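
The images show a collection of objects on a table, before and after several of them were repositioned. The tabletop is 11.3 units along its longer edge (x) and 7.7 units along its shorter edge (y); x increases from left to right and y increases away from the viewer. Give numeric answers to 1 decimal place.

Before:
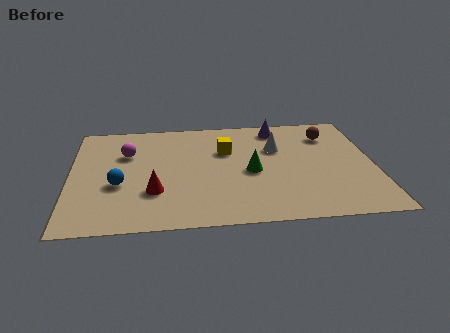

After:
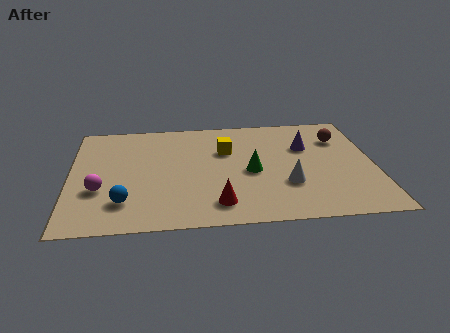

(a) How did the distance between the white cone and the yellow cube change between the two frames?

+1.5

The distance was about 1.9 in the first image and 3.4 in the second, so they moved 1.5 units further apart.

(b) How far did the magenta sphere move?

2.7

The magenta sphere moved from about (2.1, 5.2) to (1.1, 2.7), a distance of √(1.0² + 2.5²) ≈ 2.7.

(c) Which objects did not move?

the yellow cube and the green cone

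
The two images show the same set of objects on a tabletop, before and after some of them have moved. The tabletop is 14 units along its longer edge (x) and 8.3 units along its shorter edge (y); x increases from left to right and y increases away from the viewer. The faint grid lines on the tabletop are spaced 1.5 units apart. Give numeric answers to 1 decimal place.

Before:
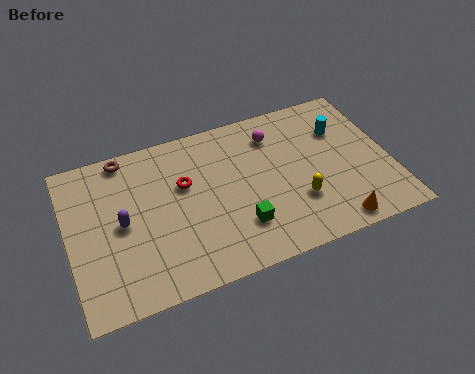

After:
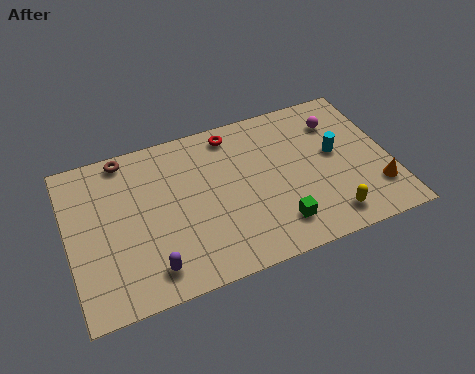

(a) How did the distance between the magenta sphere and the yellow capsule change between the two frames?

+1.2

They were about 3.9 units apart before and 5.1 after — 1.2 units further apart.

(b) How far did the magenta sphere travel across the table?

2.8

The magenta sphere moved from about (9.2, 6.5) to (12.0, 6.3), a distance of √(2.8² + 0.2²) ≈ 2.8.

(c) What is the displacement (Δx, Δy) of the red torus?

(2.3, 2.0)

The red torus was at about (5.1, 5.2) and moved to about (7.4, 7.2).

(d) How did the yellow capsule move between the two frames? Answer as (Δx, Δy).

(1.2, -1.3)

The yellow capsule was at about (9.8, 2.6) and moved to about (11.0, 1.3).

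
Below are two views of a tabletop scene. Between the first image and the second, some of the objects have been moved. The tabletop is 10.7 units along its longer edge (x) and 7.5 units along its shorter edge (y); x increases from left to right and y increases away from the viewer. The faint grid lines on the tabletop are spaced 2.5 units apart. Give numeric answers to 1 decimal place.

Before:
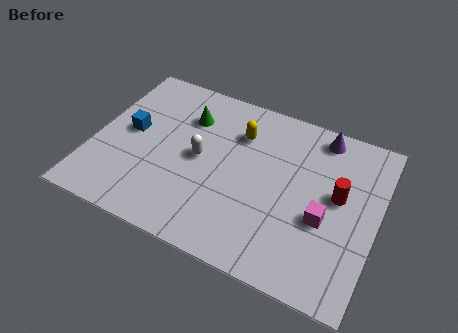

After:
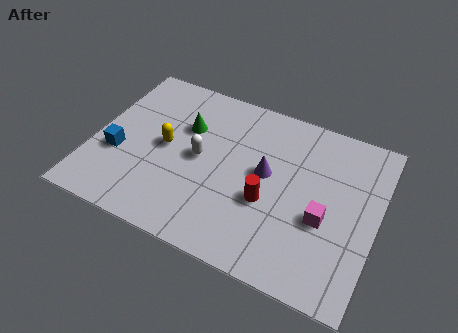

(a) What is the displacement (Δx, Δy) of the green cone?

(0.0, -0.5)

The green cone started near (3.3, 5.5) and ended near (3.3, 5.0).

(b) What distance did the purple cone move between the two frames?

3.1

The purple cone moved from about (8.3, 6.6) to (6.5, 4.1), a distance of √(1.8² + 2.5²) ≈ 3.1.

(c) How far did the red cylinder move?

2.8

The red cylinder moved from about (9.2, 4.2) to (6.7, 2.9), a distance of √(2.5² + 1.3²) ≈ 2.8.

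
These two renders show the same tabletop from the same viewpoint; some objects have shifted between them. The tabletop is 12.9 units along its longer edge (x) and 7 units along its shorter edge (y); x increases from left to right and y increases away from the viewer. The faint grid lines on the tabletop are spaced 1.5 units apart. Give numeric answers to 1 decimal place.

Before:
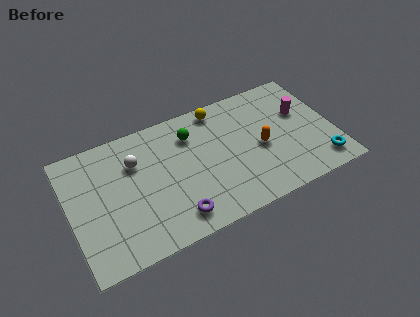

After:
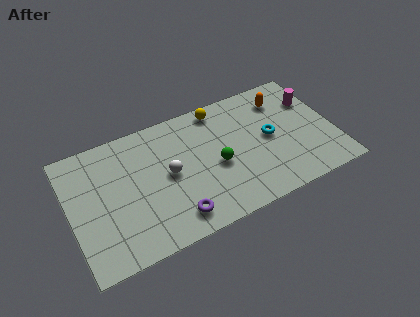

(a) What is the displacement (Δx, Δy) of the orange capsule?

(1.4, 2.3)

The orange capsule was at about (9.3, 3.2) and moved to about (10.7, 5.5).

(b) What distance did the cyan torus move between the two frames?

3.3

The cyan torus moved from about (12.0, 1.2) to (9.8, 3.6), a distance of √(2.2² + 2.4²) ≈ 3.3.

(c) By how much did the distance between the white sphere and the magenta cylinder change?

-0.8

Before: roughly 8.2 units apart; after: 7.4. That's 0.8 units closer together.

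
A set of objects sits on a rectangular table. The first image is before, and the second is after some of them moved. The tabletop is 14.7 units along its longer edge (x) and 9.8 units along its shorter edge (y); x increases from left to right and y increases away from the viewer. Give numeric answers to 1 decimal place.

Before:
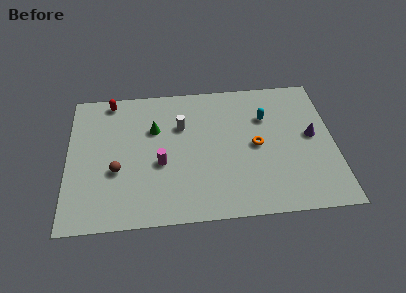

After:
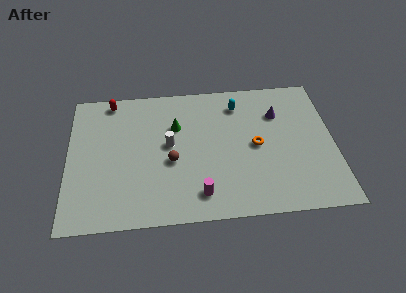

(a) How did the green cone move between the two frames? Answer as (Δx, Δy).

(1.2, 0.1)

From the two frames, the green cone sits at roughly (4.8, 6.5) before and (6.0, 6.6) after.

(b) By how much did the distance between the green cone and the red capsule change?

+0.9

Before: roughly 3.3 units apart; after: 4.2. That's 0.9 units further apart.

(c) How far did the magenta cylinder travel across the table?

3.1

The magenta cylinder moved from about (5.1, 4.0) to (7.2, 1.7), a distance of √(2.1² + 2.3²) ≈ 3.1.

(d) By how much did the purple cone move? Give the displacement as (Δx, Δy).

(-1.8, 1.8)

The purple cone was at about (13.5, 5.2) and moved to about (11.7, 7.0).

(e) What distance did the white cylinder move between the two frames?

1.5

From (6.3, 6.6) to (5.6, 5.3), the white cylinder covered √(0.7² + 1.3²) ≈ 1.5 units.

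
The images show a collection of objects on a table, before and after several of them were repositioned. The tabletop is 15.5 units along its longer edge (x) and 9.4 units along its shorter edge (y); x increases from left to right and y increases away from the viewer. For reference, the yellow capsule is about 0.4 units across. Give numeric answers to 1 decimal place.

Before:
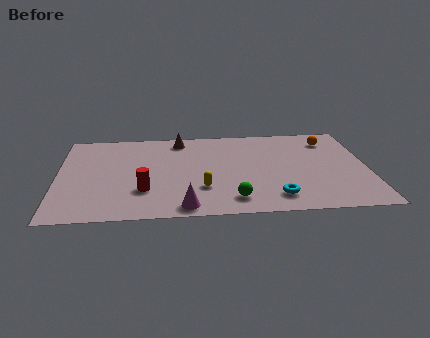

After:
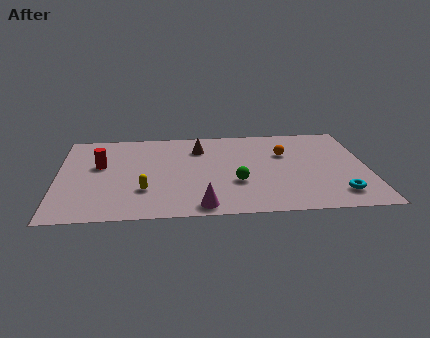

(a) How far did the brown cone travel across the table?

1.4

The brown cone moved from about (6.1, 8.1) to (7.1, 7.1), a distance of √(1.0² + 1.0²) ≈ 1.4.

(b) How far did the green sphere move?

1.7

From (8.7, 1.6) to (8.9, 3.3), the green sphere covered √(0.2² + 1.7²) ≈ 1.7 units.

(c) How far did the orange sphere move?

2.6

The orange sphere moved from about (13.7, 7.5) to (11.4, 6.2), a distance of √(2.3² + 1.3²) ≈ 2.6.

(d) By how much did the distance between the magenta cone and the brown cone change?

-1.0

The distance was about 7.1 in the first image and 6.1 in the second, so they moved 1.0 units closer together.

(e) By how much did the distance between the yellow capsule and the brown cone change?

-0.3

They were about 5.4 units apart before and 5.1 after — 0.3 units closer together.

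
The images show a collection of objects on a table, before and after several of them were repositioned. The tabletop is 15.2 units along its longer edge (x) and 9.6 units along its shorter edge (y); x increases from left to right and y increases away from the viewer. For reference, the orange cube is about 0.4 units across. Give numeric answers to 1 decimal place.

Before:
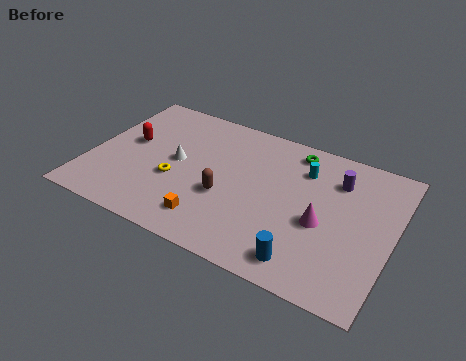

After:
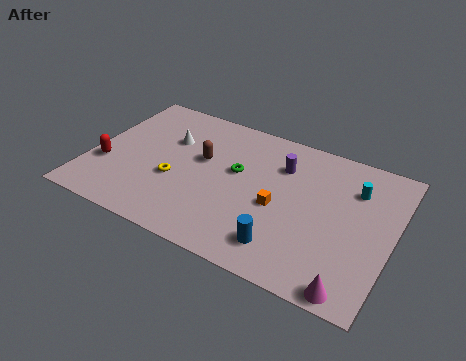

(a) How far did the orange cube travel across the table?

3.9

The orange cube moved from about (6.5, 1.8) to (9.6, 4.2), a distance of √(3.1² + 2.4²) ≈ 3.9.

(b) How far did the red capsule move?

2.3

The red capsule moved from about (1.8, 5.4) to (0.9, 3.3), a distance of √(0.9² + 2.1²) ≈ 2.3.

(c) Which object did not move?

the yellow torus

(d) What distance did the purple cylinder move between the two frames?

2.8

The purple cylinder was near (12.2, 7.2) before and (9.4, 7.0) after, so it travelled √(2.8² + 0.2²) ≈ 2.8 units.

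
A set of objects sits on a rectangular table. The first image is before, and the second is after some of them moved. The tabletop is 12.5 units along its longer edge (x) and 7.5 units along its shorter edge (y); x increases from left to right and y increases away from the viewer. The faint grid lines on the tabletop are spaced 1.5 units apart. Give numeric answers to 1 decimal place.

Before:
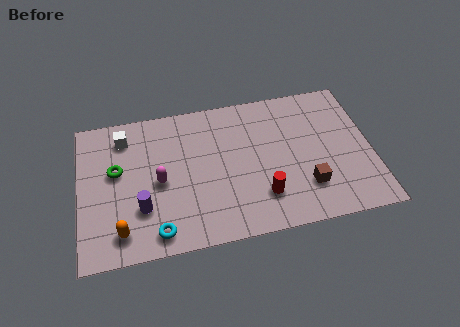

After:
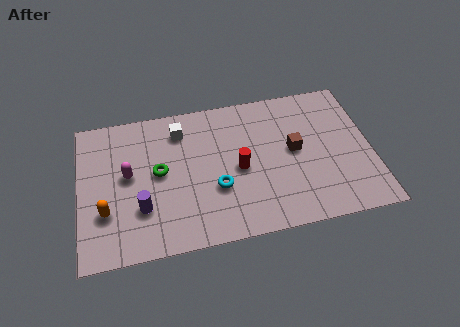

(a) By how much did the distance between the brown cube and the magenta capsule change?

+0.7

The distance was about 6.4 in the first image and 7.1 in the second, so they moved 0.7 units further apart.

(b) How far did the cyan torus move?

3.1

The cyan torus moved from about (3.2, 1.0) to (5.8, 2.7), a distance of √(2.6² + 1.7²) ≈ 3.1.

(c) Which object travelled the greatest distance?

the cyan torus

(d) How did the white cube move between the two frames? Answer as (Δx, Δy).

(2.4, -0.1)

The white cube was at about (2.0, 6.1) and moved to about (4.4, 6.0).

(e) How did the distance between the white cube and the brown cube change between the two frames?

-3.4

Before: roughly 8.6 units apart; after: 5.2. That's 3.4 units closer together.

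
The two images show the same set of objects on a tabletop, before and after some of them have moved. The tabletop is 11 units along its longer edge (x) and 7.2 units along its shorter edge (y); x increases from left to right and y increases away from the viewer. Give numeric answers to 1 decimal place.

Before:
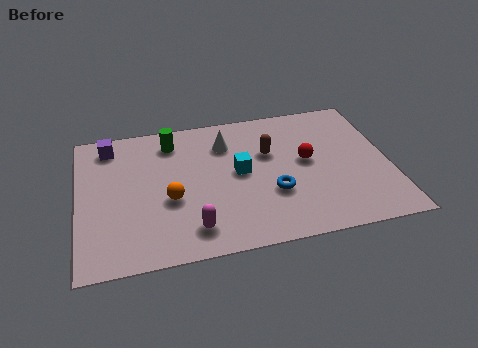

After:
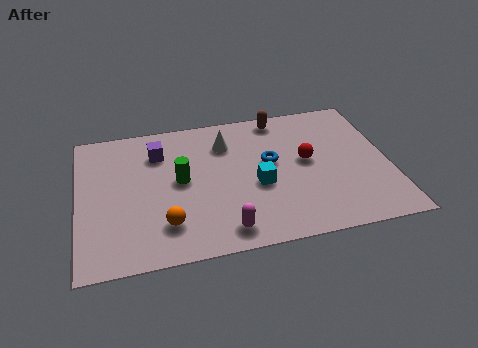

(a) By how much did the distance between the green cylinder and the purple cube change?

-0.5

They were about 2.2 units apart before and 1.7 after — 0.5 units closer together.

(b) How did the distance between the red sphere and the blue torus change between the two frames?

-0.6

Before: roughly 1.9 units apart; after: 1.3. That's 0.6 units closer together.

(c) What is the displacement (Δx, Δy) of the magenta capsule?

(1.1, -0.3)

From the two frames, the magenta capsule sits at roughly (3.9, 1.3) before and (5.0, 1.0) after.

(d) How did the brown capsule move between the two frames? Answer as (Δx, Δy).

(0.5, 1.8)

From the two frames, the brown capsule sits at roughly (6.8, 4.6) before and (7.3, 6.4) after.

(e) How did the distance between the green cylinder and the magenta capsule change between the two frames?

-1.5

The distance was about 4.6 in the first image and 3.1 in the second, so they moved 1.5 units closer together.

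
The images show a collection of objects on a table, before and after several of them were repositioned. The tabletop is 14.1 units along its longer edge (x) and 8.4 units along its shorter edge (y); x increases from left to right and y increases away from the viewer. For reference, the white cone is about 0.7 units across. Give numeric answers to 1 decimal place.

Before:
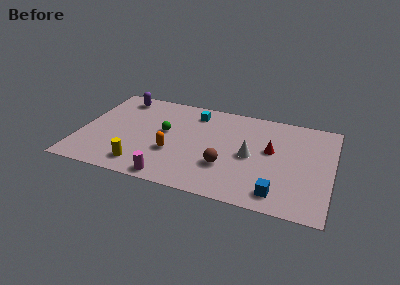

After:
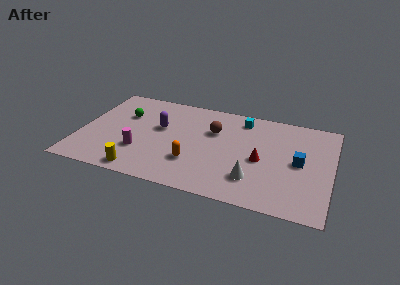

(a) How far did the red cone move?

1.1

The red cone moved from about (10.7, 4.8) to (10.2, 3.8), a distance of √(0.5² + 1.0²) ≈ 1.1.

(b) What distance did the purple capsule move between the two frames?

3.3

The purple capsule was near (1.9, 7.2) before and (4.4, 5.0) after, so it travelled √(2.5² + 2.2²) ≈ 3.3 units.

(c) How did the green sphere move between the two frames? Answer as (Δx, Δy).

(-2.4, 0.9)

The green sphere was at about (4.7, 4.7) and moved to about (2.3, 5.6).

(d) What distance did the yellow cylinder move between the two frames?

0.5

The yellow cylinder was near (3.7, 1.4) before and (3.7, 0.9) after, so it travelled √(0.0² + 0.5²) ≈ 0.5 units.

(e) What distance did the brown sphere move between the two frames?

3.0

The brown sphere was near (8.3, 2.7) before and (7.4, 5.6) after, so it travelled √(0.9² + 2.9²) ≈ 3.0 units.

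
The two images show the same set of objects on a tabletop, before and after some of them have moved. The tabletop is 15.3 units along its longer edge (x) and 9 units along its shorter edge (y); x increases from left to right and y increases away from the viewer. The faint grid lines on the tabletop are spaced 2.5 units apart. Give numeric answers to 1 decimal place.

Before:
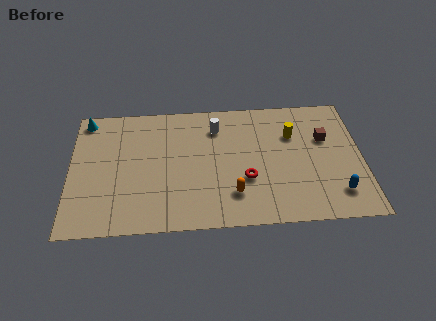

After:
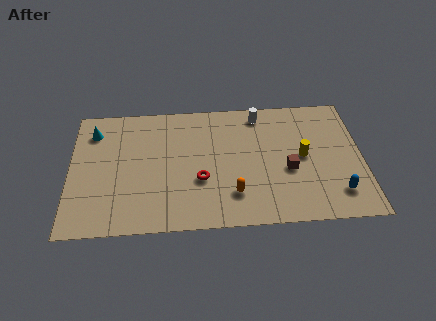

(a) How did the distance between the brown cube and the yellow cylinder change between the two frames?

-0.5

They were about 1.7 units apart before and 1.2 after — 0.5 units closer together.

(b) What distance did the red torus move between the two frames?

2.4

The red torus moved from about (9.2, 3.2) to (6.8, 3.3), a distance of √(2.4² + 0.1²) ≈ 2.4.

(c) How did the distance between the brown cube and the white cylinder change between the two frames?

-1.5

Before: roughly 5.8 units apart; after: 4.3. That's 1.5 units closer together.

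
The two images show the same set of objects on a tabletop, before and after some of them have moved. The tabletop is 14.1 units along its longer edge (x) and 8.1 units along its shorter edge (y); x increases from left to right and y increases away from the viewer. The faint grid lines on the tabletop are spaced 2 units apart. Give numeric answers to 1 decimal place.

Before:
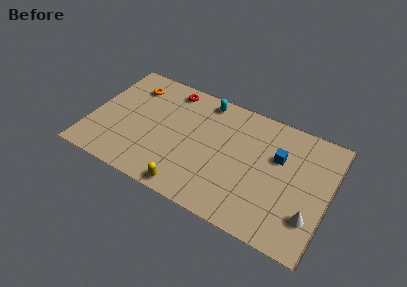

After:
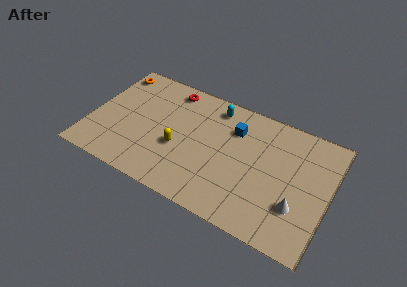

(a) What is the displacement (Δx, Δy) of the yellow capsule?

(-1.0, 2.4)

The yellow capsule started near (6.3, 0.8) and ended near (5.3, 3.2).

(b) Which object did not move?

the red torus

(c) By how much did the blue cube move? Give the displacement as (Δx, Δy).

(-2.7, 0.7)

From the two frames, the blue cube sits at roughly (11.0, 5.2) before and (8.3, 5.9) after.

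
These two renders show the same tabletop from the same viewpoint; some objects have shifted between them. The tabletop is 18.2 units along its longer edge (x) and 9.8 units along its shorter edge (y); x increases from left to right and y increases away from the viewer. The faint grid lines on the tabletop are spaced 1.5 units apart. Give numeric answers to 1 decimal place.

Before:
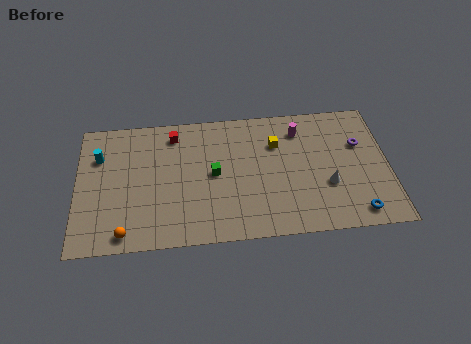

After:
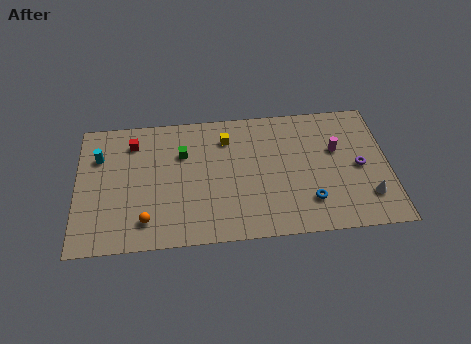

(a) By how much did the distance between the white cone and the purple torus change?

-1.2

The distance was about 3.5 in the first image and 2.3 in the second, so they moved 1.2 units closer together.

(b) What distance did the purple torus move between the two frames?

1.7

The purple torus was near (16.6, 6.4) before and (16.5, 4.7) after, so it travelled √(0.1² + 1.7²) ≈ 1.7 units.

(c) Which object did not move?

the cyan cylinder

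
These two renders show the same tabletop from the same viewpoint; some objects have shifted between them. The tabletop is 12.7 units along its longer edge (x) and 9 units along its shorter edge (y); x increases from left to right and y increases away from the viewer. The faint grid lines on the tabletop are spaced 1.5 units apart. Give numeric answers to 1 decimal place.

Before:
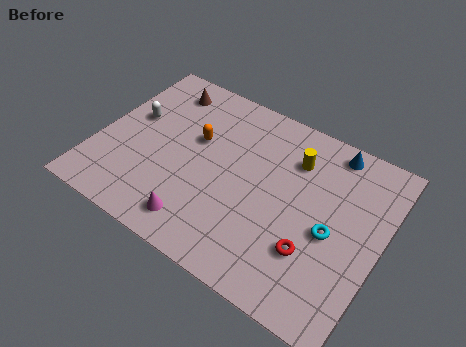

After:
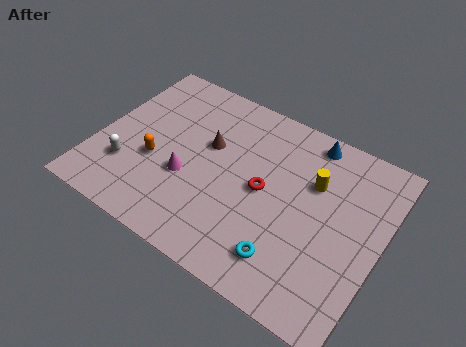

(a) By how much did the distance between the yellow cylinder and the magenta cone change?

-0.4

The distance was about 6.3 in the first image and 5.9 in the second, so they moved 0.4 units closer together.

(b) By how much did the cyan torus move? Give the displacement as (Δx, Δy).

(-1.6, -2.2)

The cyan torus was at about (10.6, 4.0) and moved to about (9.0, 1.8).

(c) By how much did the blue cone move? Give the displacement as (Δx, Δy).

(-1.0, 0.0)

The blue cone started near (10.0, 8.0) and ended near (9.0, 8.0).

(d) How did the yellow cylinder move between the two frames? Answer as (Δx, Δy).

(1.0, -0.7)

The yellow cylinder was at about (8.5, 6.7) and moved to about (9.5, 6.0).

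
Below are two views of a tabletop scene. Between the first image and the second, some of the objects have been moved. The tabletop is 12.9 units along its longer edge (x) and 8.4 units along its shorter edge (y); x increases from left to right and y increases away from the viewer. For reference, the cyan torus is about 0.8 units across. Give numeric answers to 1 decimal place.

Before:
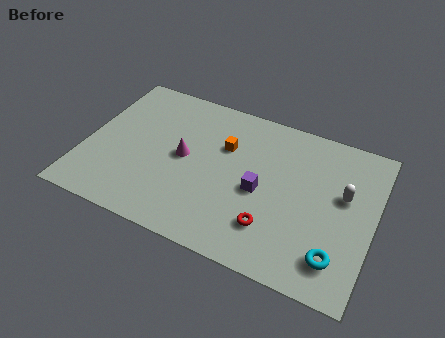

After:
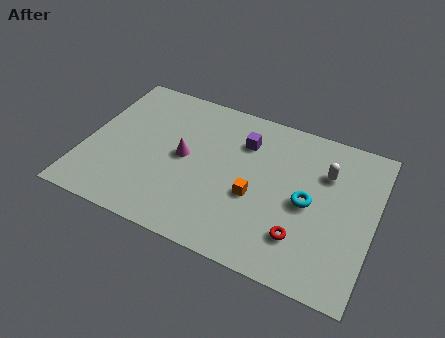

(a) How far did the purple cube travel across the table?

2.6

The purple cube was near (7.9, 3.8) before and (6.9, 6.2) after, so it travelled √(1.0² + 2.4²) ≈ 2.6 units.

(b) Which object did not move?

the magenta cone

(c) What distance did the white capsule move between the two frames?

1.3

The white capsule moved from about (11.5, 5.0) to (10.6, 5.9), a distance of √(0.9² + 0.9²) ≈ 1.3.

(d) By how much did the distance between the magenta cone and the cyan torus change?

-2.0

Before: roughly 7.6 units apart; after: 5.6. That's 2.0 units closer together.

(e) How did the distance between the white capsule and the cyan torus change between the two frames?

-1.3

Before: roughly 3.3 units apart; after: 2.0. That's 1.3 units closer together.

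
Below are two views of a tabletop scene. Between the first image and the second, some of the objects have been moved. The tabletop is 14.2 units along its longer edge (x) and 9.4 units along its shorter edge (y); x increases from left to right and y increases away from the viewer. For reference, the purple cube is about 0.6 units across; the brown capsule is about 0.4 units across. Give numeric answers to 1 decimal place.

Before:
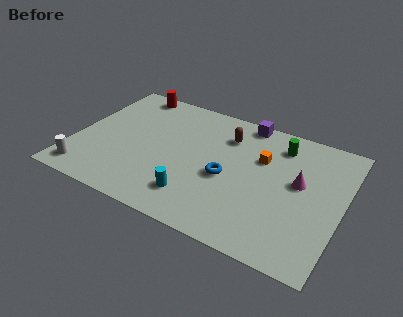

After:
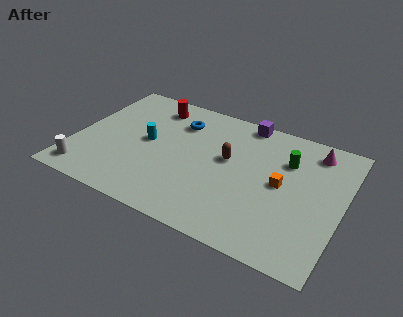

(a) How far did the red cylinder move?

1.6

From (2.3, 8.5) to (3.7, 7.8), the red cylinder covered √(1.4² + 0.7²) ≈ 1.6 units.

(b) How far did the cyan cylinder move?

4.2

The cyan cylinder moved from about (6.8, 2.0) to (3.8, 4.9), a distance of √(3.0² + 2.9²) ≈ 4.2.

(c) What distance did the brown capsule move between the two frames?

1.7

From (7.8, 7.1) to (8.1, 5.4), the brown capsule covered √(0.3² + 1.7²) ≈ 1.7 units.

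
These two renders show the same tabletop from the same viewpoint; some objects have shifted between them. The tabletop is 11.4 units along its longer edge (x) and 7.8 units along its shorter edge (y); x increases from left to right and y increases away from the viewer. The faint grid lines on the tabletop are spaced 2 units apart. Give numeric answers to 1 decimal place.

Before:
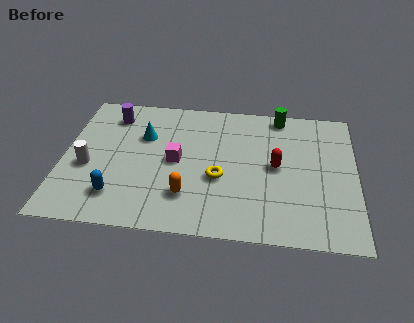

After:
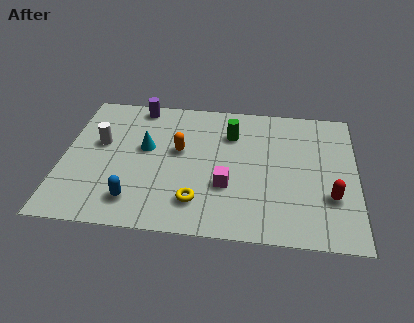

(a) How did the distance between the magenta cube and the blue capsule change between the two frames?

+0.6

Before: roughly 3.1 units apart; after: 3.7. That's 0.6 units further apart.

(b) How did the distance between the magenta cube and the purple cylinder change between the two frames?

+2.1

The distance was about 3.5 in the first image and 5.6 in the second, so they moved 2.1 units further apart.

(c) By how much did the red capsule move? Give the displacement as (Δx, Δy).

(2.1, -1.5)

From the two frames, the red capsule sits at roughly (8.3, 4.0) before and (10.4, 2.5) after.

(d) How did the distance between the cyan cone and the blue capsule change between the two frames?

-0.6

Before: roughly 3.6 units apart; after: 3.0. That's 0.6 units closer together.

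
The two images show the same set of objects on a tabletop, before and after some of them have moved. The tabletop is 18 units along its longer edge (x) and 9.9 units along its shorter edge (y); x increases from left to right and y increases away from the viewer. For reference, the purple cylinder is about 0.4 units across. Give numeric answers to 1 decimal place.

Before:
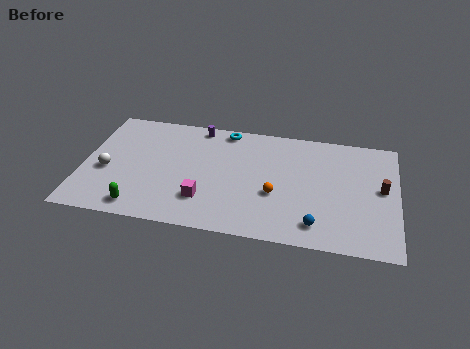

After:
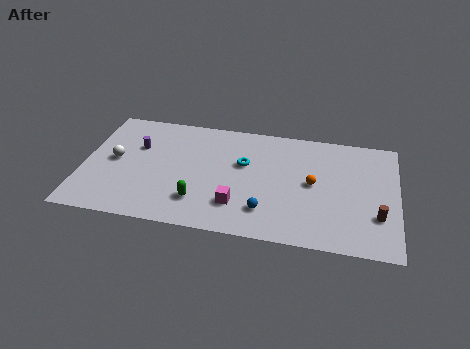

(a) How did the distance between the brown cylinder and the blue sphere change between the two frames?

+1.2

Before: roughly 5.1 units apart; after: 6.3. That's 1.2 units further apart.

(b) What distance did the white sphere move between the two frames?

1.1

From (1.4, 4.1) to (1.8, 5.1), the white sphere covered √(0.4² + 1.0²) ≈ 1.1 units.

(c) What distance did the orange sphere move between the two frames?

2.5

The orange sphere was near (11.1, 3.8) before and (13.2, 5.1) after, so it travelled √(2.1² + 1.3²) ≈ 2.5 units.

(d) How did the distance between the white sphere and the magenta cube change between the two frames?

+1.8

Before: roughly 5.9 units apart; after: 7.7. That's 1.8 units further apart.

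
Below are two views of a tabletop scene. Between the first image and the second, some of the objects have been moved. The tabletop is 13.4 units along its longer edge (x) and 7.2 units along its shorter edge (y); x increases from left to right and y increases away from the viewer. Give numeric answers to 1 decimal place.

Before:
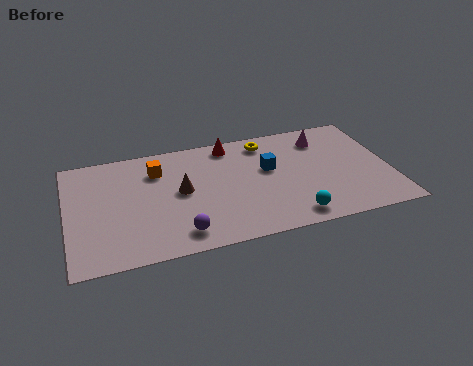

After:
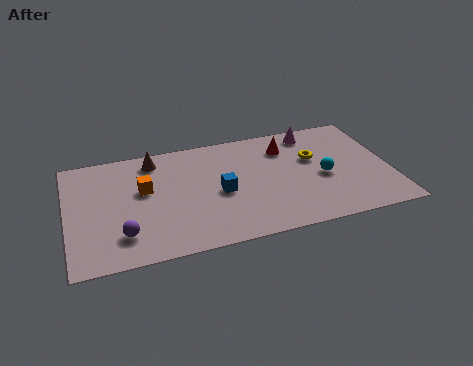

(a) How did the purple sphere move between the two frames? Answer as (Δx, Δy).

(-2.3, 0.5)

The purple sphere started near (4.5, 1.2) and ended near (2.2, 1.7).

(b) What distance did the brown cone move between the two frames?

2.5

The brown cone was near (4.7, 3.8) before and (3.7, 6.1) after, so it travelled √(1.0² + 2.3²) ≈ 2.5 units.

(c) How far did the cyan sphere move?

2.7

From (9.1, 1.0) to (10.6, 3.2), the cyan sphere covered √(1.5² + 2.2²) ≈ 2.7 units.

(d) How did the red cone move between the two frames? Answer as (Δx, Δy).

(2.3, -0.8)

The red cone was at about (6.9, 6.3) and moved to about (9.2, 5.5).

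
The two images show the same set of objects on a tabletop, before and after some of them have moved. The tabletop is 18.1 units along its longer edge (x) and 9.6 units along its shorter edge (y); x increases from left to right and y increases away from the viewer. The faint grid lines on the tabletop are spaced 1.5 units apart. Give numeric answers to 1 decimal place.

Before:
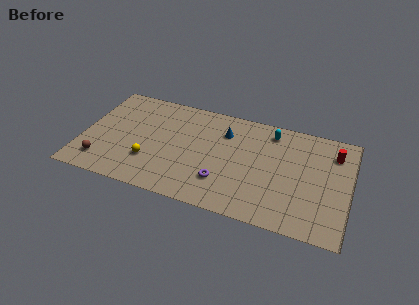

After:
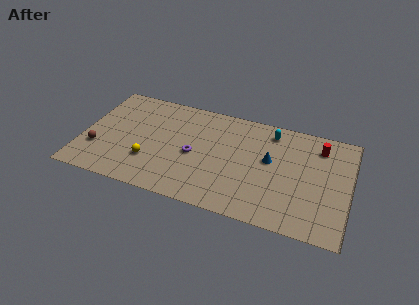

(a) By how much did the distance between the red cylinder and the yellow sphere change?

-0.8

The distance was about 13.0 in the first image and 12.2 in the second, so they moved 0.8 units closer together.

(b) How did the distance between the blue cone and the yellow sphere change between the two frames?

+2.0

The distance was about 6.4 in the first image and 8.4 in the second, so they moved 2.0 units further apart.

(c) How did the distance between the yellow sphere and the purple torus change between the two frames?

-1.7

Before: roughly 5.0 units apart; after: 3.3. That's 1.7 units closer together.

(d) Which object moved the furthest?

the blue cone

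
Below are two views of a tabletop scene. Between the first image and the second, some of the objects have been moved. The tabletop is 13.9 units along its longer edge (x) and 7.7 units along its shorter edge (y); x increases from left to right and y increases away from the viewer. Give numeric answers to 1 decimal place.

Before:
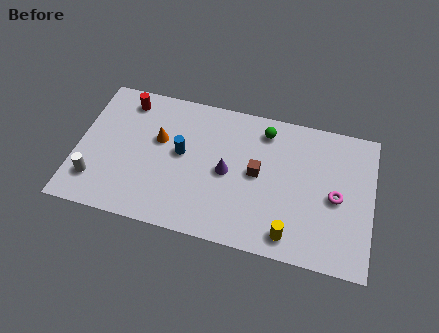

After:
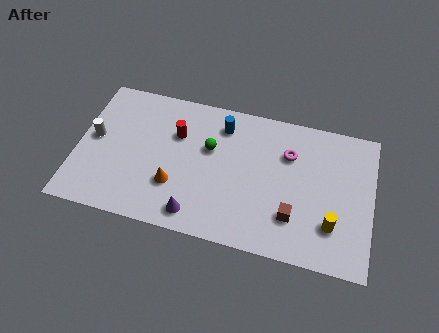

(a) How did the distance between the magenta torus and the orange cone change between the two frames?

-2.5

They were about 8.5 units apart before and 6.0 after — 2.5 units closer together.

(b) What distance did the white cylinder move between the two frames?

2.3

From (1.0, 1.8) to (0.8, 4.1), the white cylinder covered √(0.2² + 2.3²) ≈ 2.3 units.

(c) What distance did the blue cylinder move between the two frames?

2.7

From (4.9, 4.2) to (6.7, 6.2), the blue cylinder covered √(1.8² + 2.0²) ≈ 2.7 units.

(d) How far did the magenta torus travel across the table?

2.9

From (12.2, 3.6) to (9.9, 5.4), the magenta torus covered √(2.3² + 1.8²) ≈ 2.9 units.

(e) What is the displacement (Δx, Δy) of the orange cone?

(0.9, -2.3)

The orange cone started near (3.8, 4.7) and ended near (4.7, 2.4).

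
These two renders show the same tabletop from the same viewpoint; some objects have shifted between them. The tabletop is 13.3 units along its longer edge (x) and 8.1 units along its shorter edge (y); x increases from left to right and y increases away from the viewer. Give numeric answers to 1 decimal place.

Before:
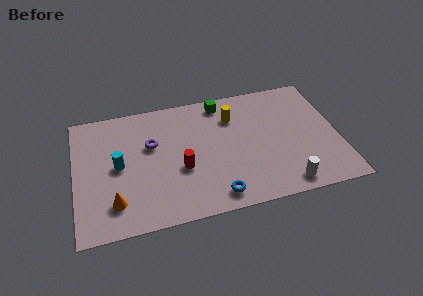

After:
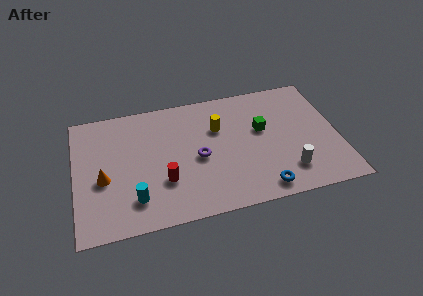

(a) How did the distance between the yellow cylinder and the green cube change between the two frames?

+1.1

They were about 1.2 units apart before and 2.3 after — 1.1 units further apart.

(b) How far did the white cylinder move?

0.8

The white cylinder moved from about (10.4, 1.0) to (10.6, 1.8), a distance of √(0.2² + 0.8²) ≈ 0.8.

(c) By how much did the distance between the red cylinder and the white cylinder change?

+0.7

The distance was about 5.6 in the first image and 6.3 in the second, so they moved 0.7 units further apart.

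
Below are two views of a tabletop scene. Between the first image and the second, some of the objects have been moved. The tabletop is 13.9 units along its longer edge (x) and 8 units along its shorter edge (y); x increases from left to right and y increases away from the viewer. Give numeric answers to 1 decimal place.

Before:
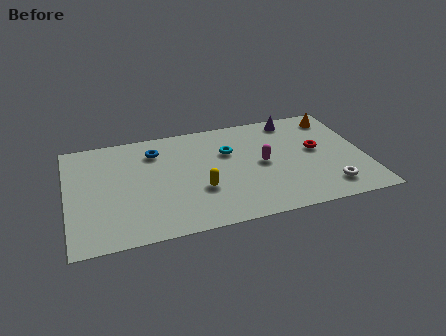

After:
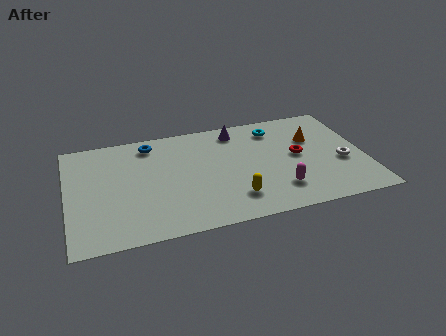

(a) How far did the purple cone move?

2.7

The purple cone was near (10.8, 7.0) before and (8.1, 6.8) after, so it travelled √(2.7² + 0.2²) ≈ 2.7 units.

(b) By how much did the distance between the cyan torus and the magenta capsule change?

+2.6

The distance was about 2.0 in the first image and 4.6 in the second, so they moved 2.6 units further apart.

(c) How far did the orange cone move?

1.8

The orange cone was near (12.8, 6.7) before and (11.6, 5.3) after, so it travelled √(1.2² + 1.4²) ≈ 1.8 units.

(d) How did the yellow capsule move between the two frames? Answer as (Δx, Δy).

(1.5, -1.0)

The yellow capsule started near (6.1, 2.8) and ended near (7.6, 1.8).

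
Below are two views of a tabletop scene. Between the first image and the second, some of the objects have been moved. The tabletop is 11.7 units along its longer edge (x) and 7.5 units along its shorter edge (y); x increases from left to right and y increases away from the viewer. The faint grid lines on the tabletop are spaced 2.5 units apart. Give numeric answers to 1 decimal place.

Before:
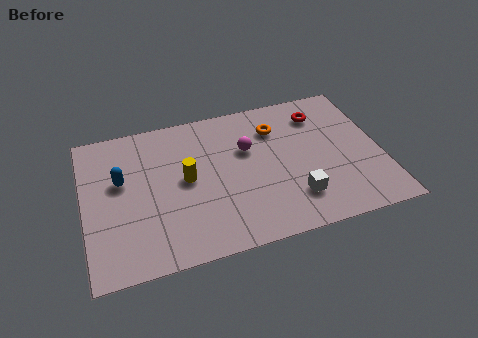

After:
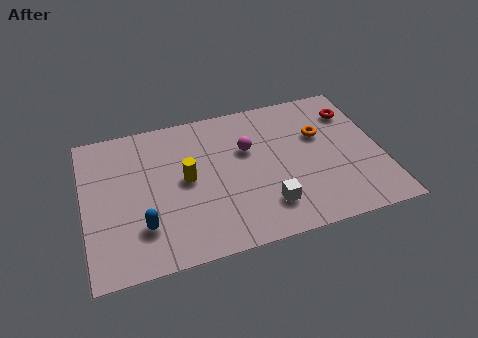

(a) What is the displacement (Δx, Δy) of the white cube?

(-1.1, -0.1)

The white cube was at about (8.1, 1.8) and moved to about (7.0, 1.7).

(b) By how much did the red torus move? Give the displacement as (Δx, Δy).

(1.3, -0.2)

The red torus was at about (9.5, 5.9) and moved to about (10.8, 5.7).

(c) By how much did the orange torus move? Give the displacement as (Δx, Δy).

(1.7, -0.8)

The orange torus was at about (7.7, 5.6) and moved to about (9.4, 4.8).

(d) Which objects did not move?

the magenta sphere and the yellow cylinder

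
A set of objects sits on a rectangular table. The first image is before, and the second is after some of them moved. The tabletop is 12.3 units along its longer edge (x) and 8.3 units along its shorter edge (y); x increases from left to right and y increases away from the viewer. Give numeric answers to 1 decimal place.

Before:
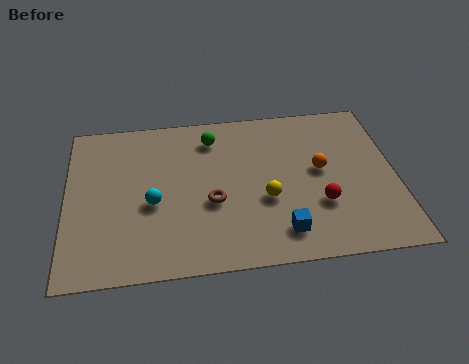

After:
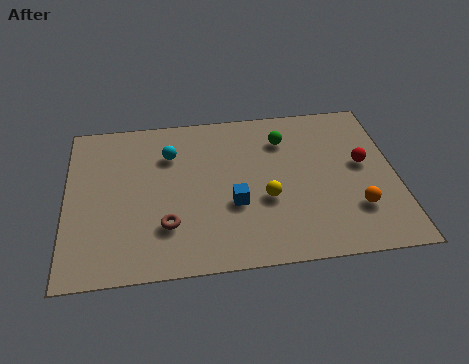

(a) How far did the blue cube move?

2.3

The blue cube moved from about (7.9, 1.5) to (6.2, 3.1), a distance of √(1.7² + 1.6²) ≈ 2.3.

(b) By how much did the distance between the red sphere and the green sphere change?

-2.2

They were about 5.6 units apart before and 3.4 after — 2.2 units closer together.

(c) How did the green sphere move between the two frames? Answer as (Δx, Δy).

(2.7, -0.4)

From the two frames, the green sphere sits at roughly (5.5, 6.7) before and (8.2, 6.3) after.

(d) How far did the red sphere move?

2.5

The red sphere was near (9.4, 2.7) before and (11.1, 4.6) after, so it travelled √(1.7² + 1.9²) ≈ 2.5 units.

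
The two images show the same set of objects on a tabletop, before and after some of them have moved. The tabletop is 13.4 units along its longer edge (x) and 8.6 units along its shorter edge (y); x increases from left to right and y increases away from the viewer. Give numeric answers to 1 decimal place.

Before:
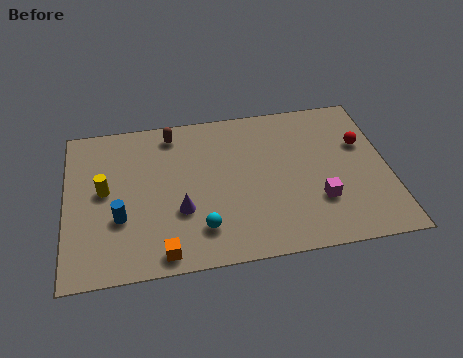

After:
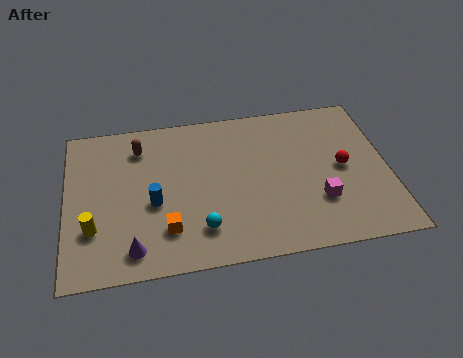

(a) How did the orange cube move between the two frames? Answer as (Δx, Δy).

(0.2, 1.2)

The orange cube was at about (3.9, 0.9) and moved to about (4.1, 2.1).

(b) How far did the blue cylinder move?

1.5

The blue cylinder was near (2.2, 3.0) before and (3.6, 3.6) after, so it travelled √(1.4² + 0.6²) ≈ 1.5 units.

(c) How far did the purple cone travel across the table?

2.6

The purple cone moved from about (4.7, 3.0) to (2.7, 1.3), a distance of √(2.0² + 1.7²) ≈ 2.6.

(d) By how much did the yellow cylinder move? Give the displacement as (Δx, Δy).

(-0.5, -2.0)

The yellow cylinder was at about (1.6, 4.6) and moved to about (1.1, 2.6).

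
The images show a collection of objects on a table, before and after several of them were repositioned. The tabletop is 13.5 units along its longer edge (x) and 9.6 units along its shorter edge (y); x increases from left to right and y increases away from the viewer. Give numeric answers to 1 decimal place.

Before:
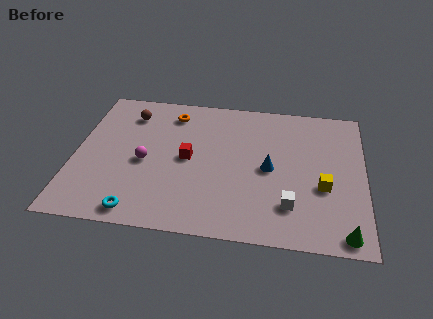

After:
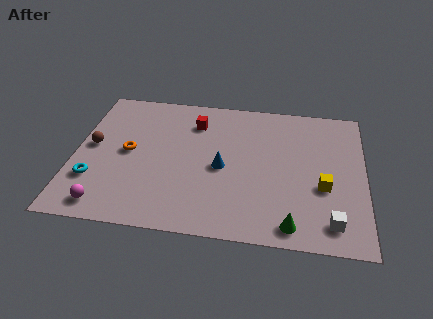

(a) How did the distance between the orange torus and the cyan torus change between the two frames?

-4.4

The distance was about 7.0 in the first image and 2.6 in the second, so they moved 4.4 units closer together.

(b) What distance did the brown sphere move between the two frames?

3.0

From (2.4, 7.6) to (0.8, 5.1), the brown sphere covered √(1.6² + 2.5²) ≈ 3.0 units.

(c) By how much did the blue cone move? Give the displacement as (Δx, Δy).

(-2.2, -0.2)

The blue cone was at about (9.1, 4.6) and moved to about (6.9, 4.4).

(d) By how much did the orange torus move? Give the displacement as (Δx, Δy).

(-1.9, -3.0)

From the two frames, the orange torus sits at roughly (4.4, 7.9) before and (2.5, 4.9) after.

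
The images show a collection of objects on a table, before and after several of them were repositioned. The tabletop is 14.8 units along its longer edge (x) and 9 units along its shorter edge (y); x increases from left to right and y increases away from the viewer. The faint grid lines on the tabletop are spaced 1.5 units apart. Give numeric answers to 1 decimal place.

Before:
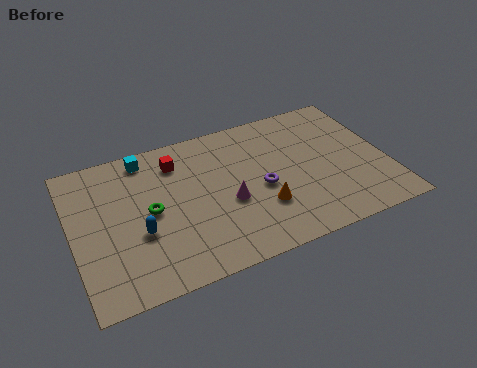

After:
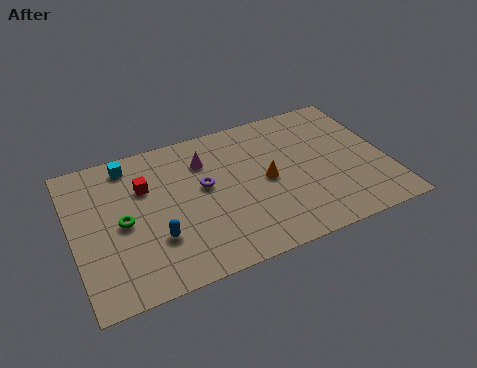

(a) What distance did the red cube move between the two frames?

1.9

The red cube was near (5.1, 7.1) before and (3.5, 6.1) after, so it travelled √(1.6² + 1.0²) ≈ 1.9 units.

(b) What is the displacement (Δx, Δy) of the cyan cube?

(-0.8, -0.1)

The cyan cube was at about (3.7, 7.9) and moved to about (2.9, 7.8).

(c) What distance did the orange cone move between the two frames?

1.6

From (8.7, 2.8) to (9.1, 4.4), the orange cone covered √(0.4² + 1.6²) ≈ 1.6 units.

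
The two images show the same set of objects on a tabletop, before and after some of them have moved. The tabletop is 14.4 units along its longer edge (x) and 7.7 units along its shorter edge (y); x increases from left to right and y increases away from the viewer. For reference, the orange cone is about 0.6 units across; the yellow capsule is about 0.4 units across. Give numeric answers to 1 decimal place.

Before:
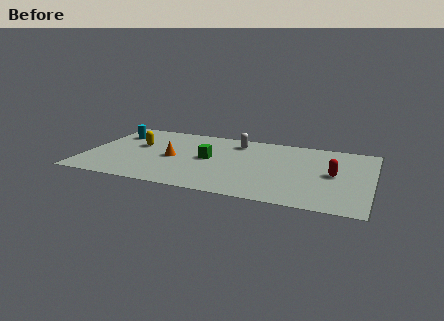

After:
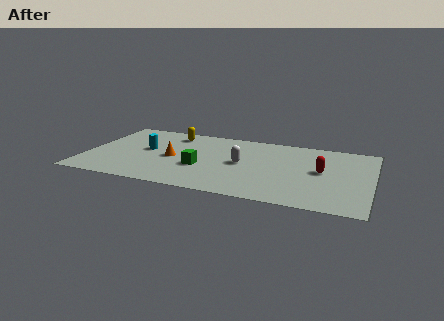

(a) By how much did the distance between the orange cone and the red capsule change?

-0.6

Before: roughly 8.1 units apart; after: 7.5. That's 0.6 units closer together.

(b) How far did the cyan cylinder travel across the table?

2.3

The cyan cylinder moved from about (1.2, 5.7) to (3.0, 4.2), a distance of √(1.8² + 1.5²) ≈ 2.3.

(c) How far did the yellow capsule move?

2.4

From (2.5, 4.6) to (4.1, 6.4), the yellow capsule covered √(1.6² + 1.8²) ≈ 2.4 units.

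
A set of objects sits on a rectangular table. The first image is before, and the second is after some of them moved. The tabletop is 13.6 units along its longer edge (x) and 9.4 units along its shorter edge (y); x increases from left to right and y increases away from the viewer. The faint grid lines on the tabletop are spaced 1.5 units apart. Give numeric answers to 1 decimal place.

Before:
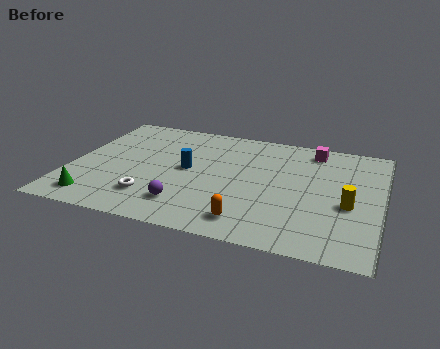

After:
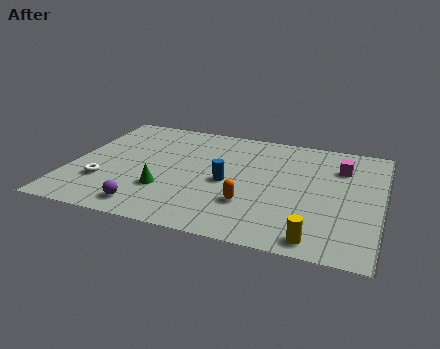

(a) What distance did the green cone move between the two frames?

3.3

The green cone was near (1.4, 1.4) before and (4.3, 2.9) after, so it travelled √(2.9² + 1.5²) ≈ 3.3 units.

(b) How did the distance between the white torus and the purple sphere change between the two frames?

+1.1

The distance was about 1.5 in the first image and 2.6 in the second, so they moved 1.1 units further apart.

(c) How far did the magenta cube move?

1.8

From (10.4, 8.1) to (11.7, 6.9), the magenta cube covered √(1.3² + 1.2²) ≈ 1.8 units.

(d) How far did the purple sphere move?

1.7

The purple sphere moved from about (5.3, 2.0) to (3.7, 1.3), a distance of √(1.6² + 0.7²) ≈ 1.7.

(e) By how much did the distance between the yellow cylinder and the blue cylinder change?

-1.9

They were about 7.2 units apart before and 5.3 after — 1.9 units closer together.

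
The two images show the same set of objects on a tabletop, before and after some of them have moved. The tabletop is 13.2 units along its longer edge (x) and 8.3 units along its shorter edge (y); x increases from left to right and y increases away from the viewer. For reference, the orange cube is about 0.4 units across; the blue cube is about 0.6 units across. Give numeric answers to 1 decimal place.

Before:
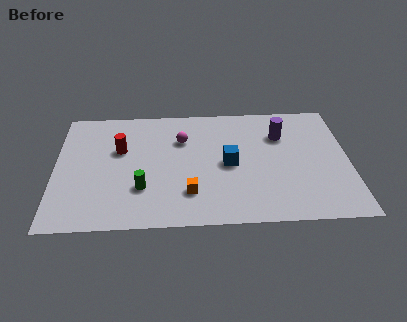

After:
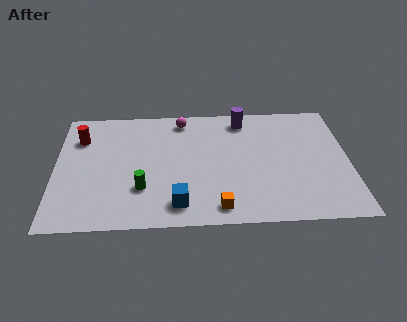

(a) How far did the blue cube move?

3.5

The blue cube moved from about (7.8, 4.0) to (5.5, 1.4), a distance of √(2.3² + 2.6²) ≈ 3.5.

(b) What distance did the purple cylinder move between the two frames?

2.1

The purple cylinder moved from about (10.2, 5.9) to (8.5, 7.1), a distance of √(1.7² + 1.2²) ≈ 2.1.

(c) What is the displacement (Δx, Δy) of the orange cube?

(1.3, -1.0)

From the two frames, the orange cube sits at roughly (6.0, 2.1) before and (7.3, 1.1) after.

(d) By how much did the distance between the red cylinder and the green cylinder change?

+1.7

They were about 2.9 units apart before and 4.6 after — 1.7 units further apart.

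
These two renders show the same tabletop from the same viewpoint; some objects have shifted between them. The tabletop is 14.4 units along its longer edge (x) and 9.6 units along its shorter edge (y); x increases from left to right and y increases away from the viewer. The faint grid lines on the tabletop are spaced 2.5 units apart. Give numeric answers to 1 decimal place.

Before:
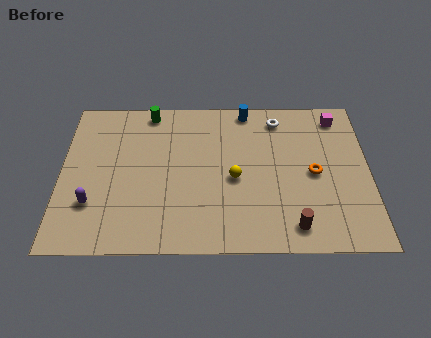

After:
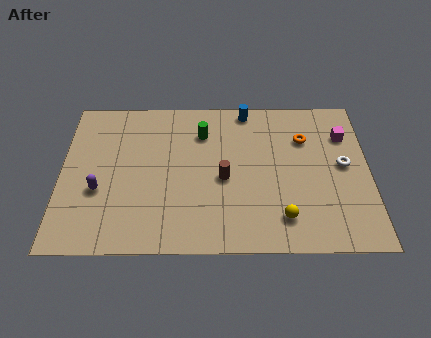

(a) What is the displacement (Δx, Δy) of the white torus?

(3.0, -3.0)

The white torus started near (10.2, 8.1) and ended near (13.2, 5.1).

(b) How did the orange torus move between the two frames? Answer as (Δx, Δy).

(-0.4, 2.2)

The orange torus was at about (11.8, 4.6) and moved to about (11.4, 6.8).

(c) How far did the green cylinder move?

2.9

The green cylinder was near (4.1, 8.6) before and (6.6, 7.2) after, so it travelled √(2.5² + 1.4²) ≈ 2.9 units.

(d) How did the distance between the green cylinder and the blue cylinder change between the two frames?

-2.0

The distance was about 4.6 in the first image and 2.6 in the second, so they moved 2.0 units closer together.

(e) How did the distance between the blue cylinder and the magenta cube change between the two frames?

+0.6

They were about 4.3 units apart before and 4.9 after — 0.6 units further apart.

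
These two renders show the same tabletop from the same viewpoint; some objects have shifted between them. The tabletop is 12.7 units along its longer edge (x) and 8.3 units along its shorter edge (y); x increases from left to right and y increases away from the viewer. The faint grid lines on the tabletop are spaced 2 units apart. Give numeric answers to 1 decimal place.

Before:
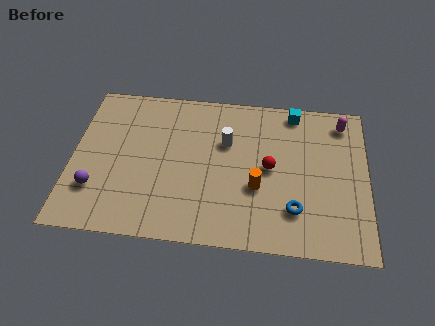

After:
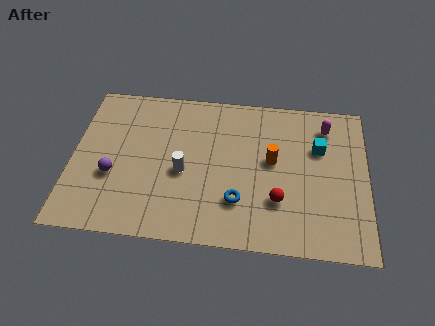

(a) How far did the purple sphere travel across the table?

1.1

The purple sphere moved from about (1.1, 2.3) to (1.8, 3.1), a distance of √(0.7² + 0.8²) ≈ 1.1.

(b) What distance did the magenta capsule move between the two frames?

0.8

The magenta capsule moved from about (11.6, 7.0) to (10.9, 6.7), a distance of √(0.7² + 0.3²) ≈ 0.8.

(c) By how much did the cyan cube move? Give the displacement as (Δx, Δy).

(1.1, -1.9)

From the two frames, the cyan cube sits at roughly (9.5, 7.4) before and (10.6, 5.5) after.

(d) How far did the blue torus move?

2.4

The blue torus was near (9.6, 2.1) before and (7.2, 2.3) after, so it travelled √(2.4² + 0.2²) ≈ 2.4 units.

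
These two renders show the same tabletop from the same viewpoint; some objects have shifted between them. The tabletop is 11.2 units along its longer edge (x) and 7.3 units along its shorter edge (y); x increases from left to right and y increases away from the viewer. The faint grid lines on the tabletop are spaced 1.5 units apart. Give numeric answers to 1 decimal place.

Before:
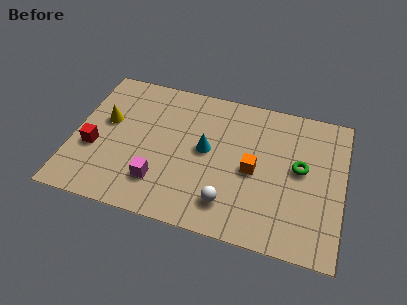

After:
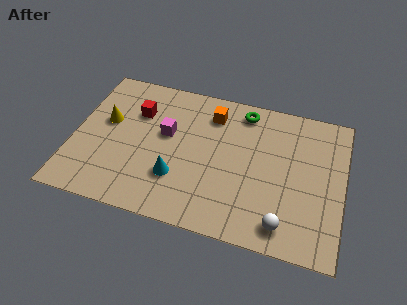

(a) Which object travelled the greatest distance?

the green torus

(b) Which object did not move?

the yellow cone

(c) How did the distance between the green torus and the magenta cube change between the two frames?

-2.4

The distance was about 6.1 in the first image and 3.7 in the second, so they moved 2.4 units closer together.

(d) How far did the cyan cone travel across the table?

2.0

The cyan cone moved from about (5.5, 3.9) to (4.4, 2.2), a distance of √(1.1² + 1.7²) ≈ 2.0.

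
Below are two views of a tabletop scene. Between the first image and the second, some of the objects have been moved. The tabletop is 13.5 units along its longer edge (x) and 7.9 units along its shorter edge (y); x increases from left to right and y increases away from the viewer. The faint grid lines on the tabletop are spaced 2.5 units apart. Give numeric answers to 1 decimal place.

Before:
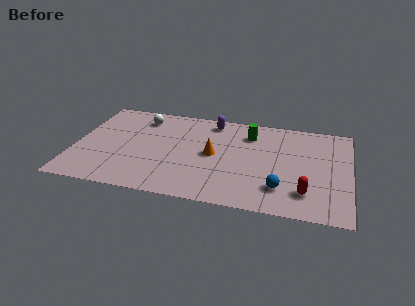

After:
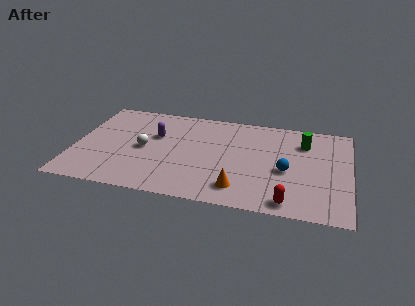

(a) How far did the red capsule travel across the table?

1.2

From (11.4, 1.8) to (10.6, 0.9), the red capsule covered √(0.8² + 0.9²) ≈ 1.2 units.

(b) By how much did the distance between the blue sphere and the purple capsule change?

+0.6

The distance was about 6.1 in the first image and 6.7 in the second, so they moved 0.6 units further apart.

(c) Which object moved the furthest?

the purple capsule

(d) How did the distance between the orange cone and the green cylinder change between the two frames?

+2.6

They were about 2.7 units apart before and 5.3 after — 2.6 units further apart.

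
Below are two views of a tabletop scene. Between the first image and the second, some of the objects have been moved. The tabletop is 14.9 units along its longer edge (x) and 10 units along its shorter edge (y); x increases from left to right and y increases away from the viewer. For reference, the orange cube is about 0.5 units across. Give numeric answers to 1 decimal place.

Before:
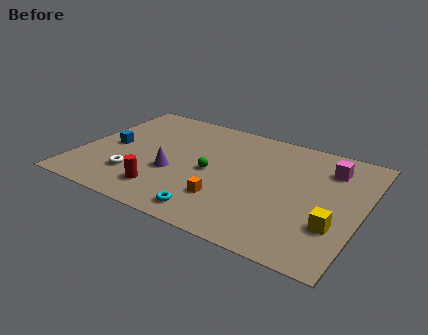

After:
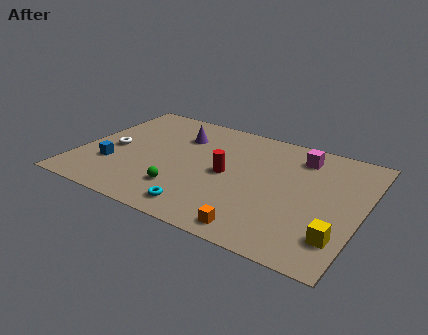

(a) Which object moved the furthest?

the red cylinder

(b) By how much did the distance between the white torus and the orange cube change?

+4.1

They were about 4.9 units apart before and 9.0 after — 4.1 units further apart.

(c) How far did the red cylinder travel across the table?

4.1

From (4.9, 2.0) to (7.8, 4.9), the red cylinder covered √(2.9² + 2.9²) ≈ 4.1 units.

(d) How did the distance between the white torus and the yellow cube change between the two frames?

+2.0

They were about 10.5 units apart before and 12.5 after — 2.0 units further apart.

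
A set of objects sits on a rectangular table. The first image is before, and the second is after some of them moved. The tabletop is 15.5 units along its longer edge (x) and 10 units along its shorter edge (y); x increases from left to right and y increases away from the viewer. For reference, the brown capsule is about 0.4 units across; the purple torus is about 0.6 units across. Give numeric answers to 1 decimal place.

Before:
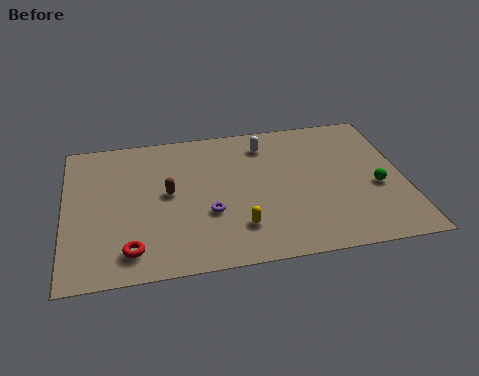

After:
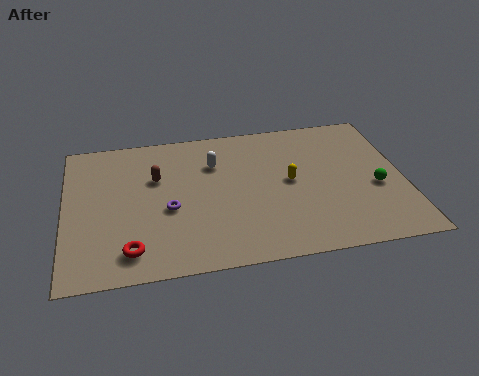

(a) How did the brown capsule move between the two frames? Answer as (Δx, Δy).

(-0.5, 1.2)

From the two frames, the brown capsule sits at roughly (4.7, 5.3) before and (4.2, 6.5) after.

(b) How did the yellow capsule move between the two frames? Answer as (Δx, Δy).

(2.5, 2.8)

The yellow capsule started near (7.8, 2.4) and ended near (10.3, 5.2).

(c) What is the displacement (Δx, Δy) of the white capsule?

(-2.4, -1.0)

The white capsule was at about (9.3, 8.1) and moved to about (6.9, 7.1).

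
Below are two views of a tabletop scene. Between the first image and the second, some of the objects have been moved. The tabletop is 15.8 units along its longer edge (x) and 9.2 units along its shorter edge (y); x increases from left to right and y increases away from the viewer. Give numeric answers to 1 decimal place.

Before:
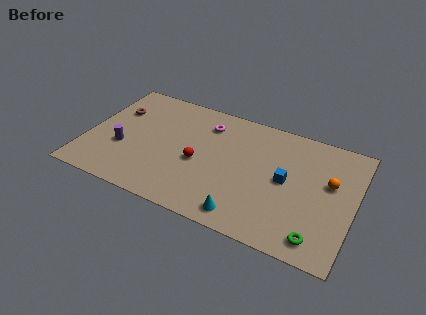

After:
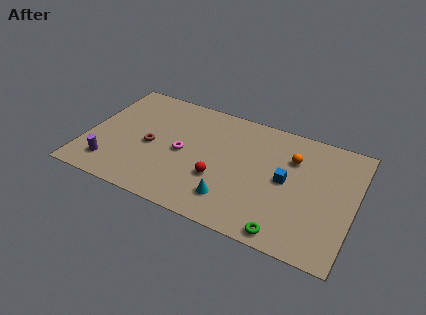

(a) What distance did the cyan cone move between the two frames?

1.2

From (9.8, 1.2) to (8.9, 2.0), the cyan cone covered √(0.9² + 0.8²) ≈ 1.2 units.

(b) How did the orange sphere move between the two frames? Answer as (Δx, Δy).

(-2.3, 1.0)

From the two frames, the orange sphere sits at roughly (14.3, 5.5) before and (12.0, 6.5) after.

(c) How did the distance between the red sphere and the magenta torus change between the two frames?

-0.6

They were about 3.2 units apart before and 2.6 after — 0.6 units closer together.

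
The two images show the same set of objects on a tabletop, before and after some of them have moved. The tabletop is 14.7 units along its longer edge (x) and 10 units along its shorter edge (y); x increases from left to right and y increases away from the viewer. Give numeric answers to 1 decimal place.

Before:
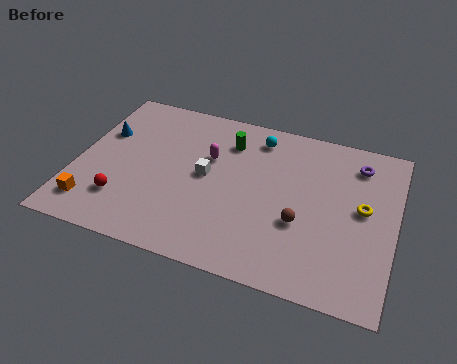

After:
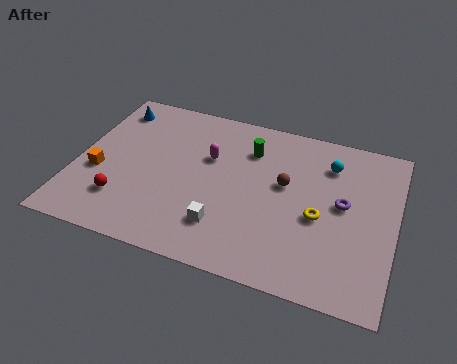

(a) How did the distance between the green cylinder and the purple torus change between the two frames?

-1.0

They were about 6.0 units apart before and 5.0 after — 1.0 units closer together.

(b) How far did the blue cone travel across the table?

1.8

The blue cone moved from about (1.0, 6.5) to (1.2, 8.3), a distance of √(0.2² + 1.8²) ≈ 1.8.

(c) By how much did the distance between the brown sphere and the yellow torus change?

-0.9

Before: roughly 3.2 units apart; after: 2.3. That's 0.9 units closer together.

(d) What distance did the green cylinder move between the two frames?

1.0

The green cylinder was near (6.8, 7.7) before and (7.8, 7.5) after, so it travelled √(1.0² + 0.2²) ≈ 1.0 units.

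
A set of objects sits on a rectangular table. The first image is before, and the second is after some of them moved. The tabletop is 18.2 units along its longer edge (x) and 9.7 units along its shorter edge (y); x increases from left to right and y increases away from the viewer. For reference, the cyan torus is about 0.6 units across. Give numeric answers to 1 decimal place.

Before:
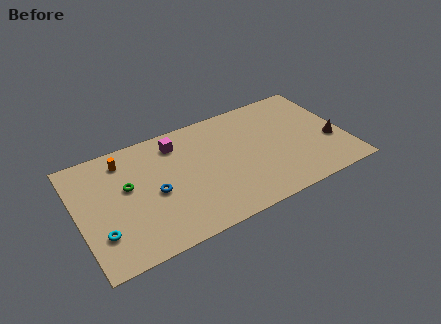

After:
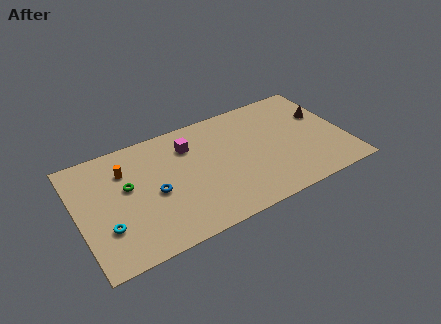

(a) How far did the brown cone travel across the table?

2.6

From (17.2, 3.6) to (17.0, 6.2), the brown cone covered √(0.2² + 2.6²) ≈ 2.6 units.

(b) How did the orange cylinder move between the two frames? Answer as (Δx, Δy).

(0.0, -0.9)

The orange cylinder started near (3.4, 8.0) and ended near (3.4, 7.1).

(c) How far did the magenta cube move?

1.0

The magenta cube moved from about (7.0, 7.9) to (7.8, 7.3), a distance of √(0.8² + 0.6²) ≈ 1.0.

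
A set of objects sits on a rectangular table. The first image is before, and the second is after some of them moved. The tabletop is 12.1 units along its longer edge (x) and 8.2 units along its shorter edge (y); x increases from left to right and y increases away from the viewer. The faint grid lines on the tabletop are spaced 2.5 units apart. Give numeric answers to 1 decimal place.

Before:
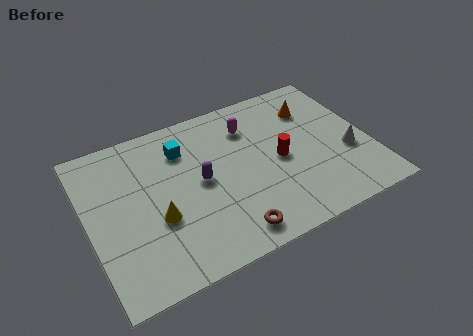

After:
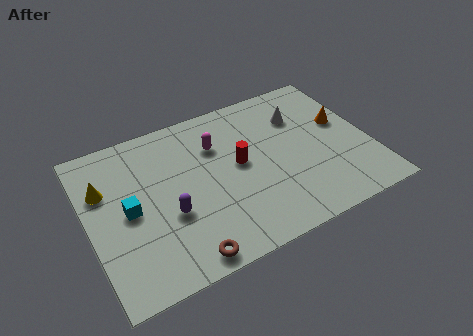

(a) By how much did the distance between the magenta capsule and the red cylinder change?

-0.9

The distance was about 2.5 in the first image and 1.6 in the second, so they moved 0.9 units closer together.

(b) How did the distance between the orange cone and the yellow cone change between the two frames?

+2.5

They were about 7.8 units apart before and 10.3 after — 2.5 units further apart.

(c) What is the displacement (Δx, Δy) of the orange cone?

(1.1, -1.3)

From the two frames, the orange cone sits at roughly (10.0, 6.1) before and (11.1, 4.8) after.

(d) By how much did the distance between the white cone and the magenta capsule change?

-1.3

The distance was about 5.0 in the first image and 3.7 in the second, so they moved 1.3 units closer together.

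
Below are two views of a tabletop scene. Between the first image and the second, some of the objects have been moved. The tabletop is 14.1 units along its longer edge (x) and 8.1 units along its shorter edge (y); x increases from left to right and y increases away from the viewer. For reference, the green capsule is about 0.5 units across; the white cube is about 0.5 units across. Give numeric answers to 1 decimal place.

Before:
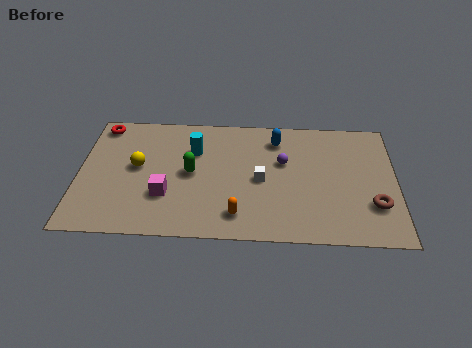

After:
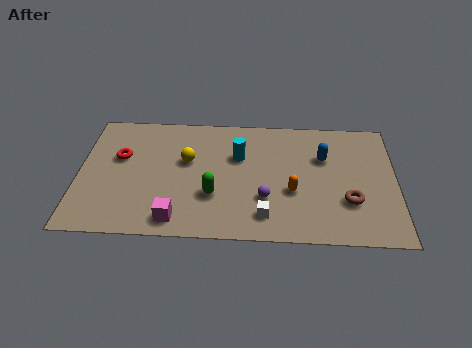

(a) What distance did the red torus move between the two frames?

2.3

The red torus moved from about (0.9, 7.1) to (1.8, 5.0), a distance of √(0.9² + 2.1²) ≈ 2.3.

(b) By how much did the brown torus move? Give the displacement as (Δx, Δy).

(-1.1, 0.2)

The brown torus started near (13.1, 2.4) and ended near (12.0, 2.6).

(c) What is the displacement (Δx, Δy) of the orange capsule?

(2.4, 1.6)

The orange capsule was at about (7.1, 1.5) and moved to about (9.5, 3.1).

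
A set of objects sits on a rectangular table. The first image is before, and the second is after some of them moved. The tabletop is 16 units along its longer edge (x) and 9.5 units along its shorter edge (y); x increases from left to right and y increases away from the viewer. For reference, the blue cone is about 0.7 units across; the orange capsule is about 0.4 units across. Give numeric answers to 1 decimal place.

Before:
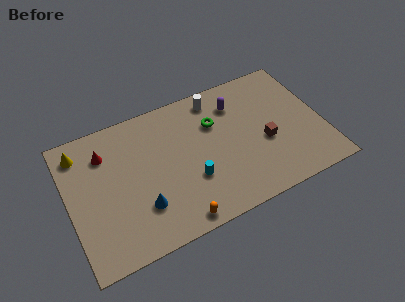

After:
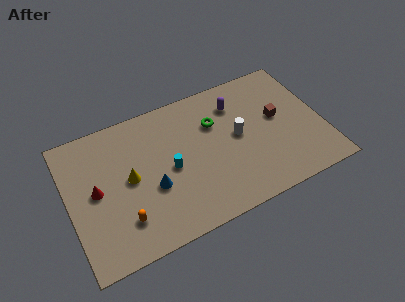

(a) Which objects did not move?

the purple capsule and the green torus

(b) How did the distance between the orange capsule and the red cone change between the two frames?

-4.4

They were about 7.4 units apart before and 3.0 after — 4.4 units closer together.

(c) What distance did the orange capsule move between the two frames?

3.5

The orange capsule moved from about (6.3, 0.9) to (3.1, 2.3), a distance of √(3.2² + 1.4²) ≈ 3.5.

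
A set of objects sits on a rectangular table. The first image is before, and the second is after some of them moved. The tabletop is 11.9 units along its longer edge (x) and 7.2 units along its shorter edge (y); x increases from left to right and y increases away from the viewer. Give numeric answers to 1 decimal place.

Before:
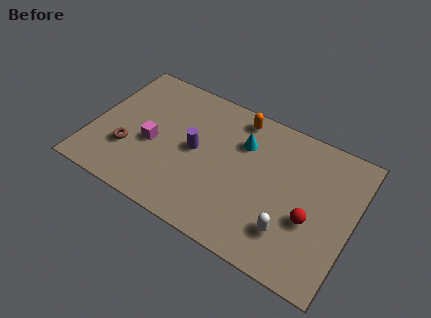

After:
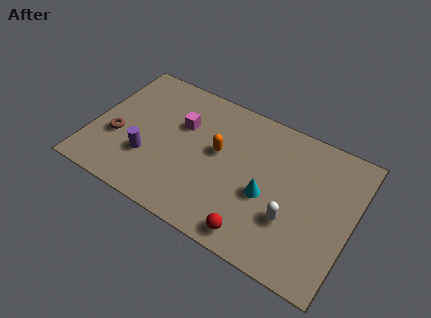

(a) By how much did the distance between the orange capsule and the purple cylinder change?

+0.4

Before: roughly 3.1 units apart; after: 3.5. That's 0.4 units further apart.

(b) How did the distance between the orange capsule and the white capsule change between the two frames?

-1.4

They were about 5.4 units apart before and 4.0 after — 1.4 units closer together.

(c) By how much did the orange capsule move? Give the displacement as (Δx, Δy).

(-0.6, -2.2)

The orange capsule started near (6.3, 6.3) and ended near (5.7, 4.1).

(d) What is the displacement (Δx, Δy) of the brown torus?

(-0.6, 0.4)

The brown torus started near (1.8, 2.3) and ended near (1.2, 2.7).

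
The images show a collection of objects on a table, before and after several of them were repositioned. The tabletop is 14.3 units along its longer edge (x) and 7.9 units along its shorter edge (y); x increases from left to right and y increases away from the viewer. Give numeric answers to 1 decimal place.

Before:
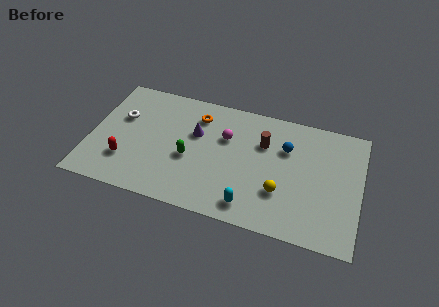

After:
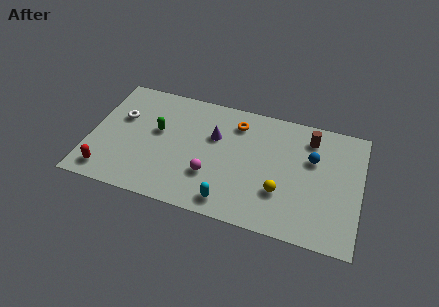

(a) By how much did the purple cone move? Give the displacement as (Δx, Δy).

(1.0, 0.1)

The purple cone was at about (5.5, 5.0) and moved to about (6.5, 5.1).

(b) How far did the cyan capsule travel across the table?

1.1

From (8.7, 1.2) to (7.6, 1.1), the cyan capsule covered √(1.1² + 0.1²) ≈ 1.1 units.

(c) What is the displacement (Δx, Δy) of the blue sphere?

(1.4, -0.3)

The blue sphere started near (10.3, 5.4) and ended near (11.7, 5.1).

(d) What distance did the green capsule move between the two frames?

2.2

The green capsule moved from about (5.3, 3.3) to (3.5, 4.6), a distance of √(1.8² + 1.3²) ≈ 2.2.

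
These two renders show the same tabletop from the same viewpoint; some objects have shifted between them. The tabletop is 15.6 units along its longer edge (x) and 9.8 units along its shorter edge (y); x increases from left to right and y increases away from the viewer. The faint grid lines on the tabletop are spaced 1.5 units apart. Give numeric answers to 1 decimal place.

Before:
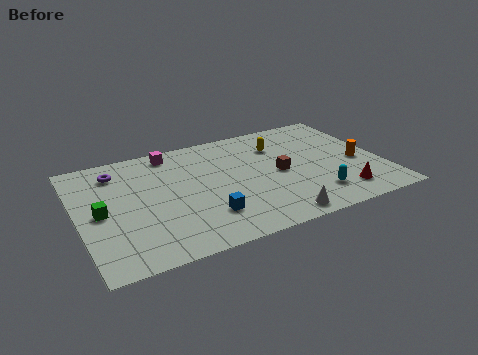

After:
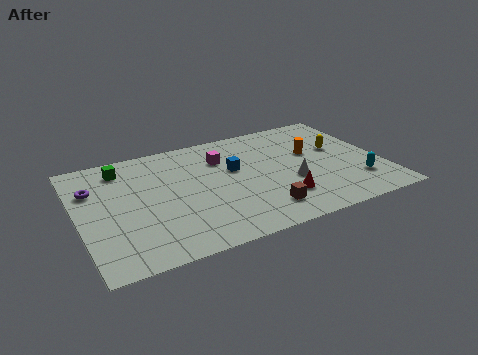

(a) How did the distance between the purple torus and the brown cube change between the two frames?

+0.8

Before: roughly 8.7 units apart; after: 9.5. That's 0.8 units further apart.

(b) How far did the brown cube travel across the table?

3.1

From (10.3, 4.7) to (9.0, 1.9), the brown cube covered √(1.3² + 2.8²) ≈ 3.1 units.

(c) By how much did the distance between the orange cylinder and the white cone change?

-3.2

The distance was about 5.8 in the first image and 2.6 in the second, so they moved 3.2 units closer together.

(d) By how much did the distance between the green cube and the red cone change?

-2.9

The distance was about 12.3 in the first image and 9.4 in the second, so they moved 2.9 units closer together.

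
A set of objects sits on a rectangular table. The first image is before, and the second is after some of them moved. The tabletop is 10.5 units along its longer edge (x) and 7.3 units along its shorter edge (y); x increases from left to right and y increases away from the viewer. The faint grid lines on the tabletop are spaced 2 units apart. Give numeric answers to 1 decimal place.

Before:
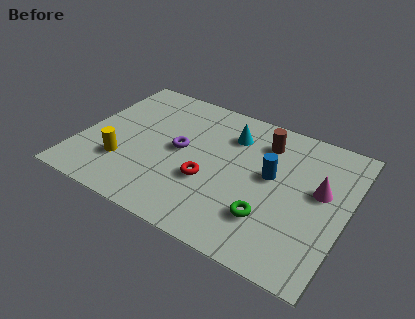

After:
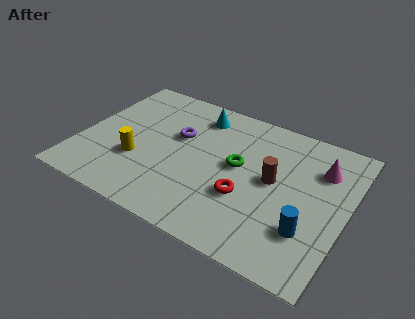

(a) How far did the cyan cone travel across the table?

1.5

From (5.7, 5.5) to (4.3, 6.0), the cyan cone covered √(1.4² + 0.5²) ≈ 1.5 units.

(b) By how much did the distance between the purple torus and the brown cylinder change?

+0.3

The distance was about 3.6 in the first image and 3.9 in the second, so they moved 0.3 units further apart.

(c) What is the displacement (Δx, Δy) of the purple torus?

(-0.2, 0.7)

The purple torus started near (3.9, 3.8) and ended near (3.7, 4.5).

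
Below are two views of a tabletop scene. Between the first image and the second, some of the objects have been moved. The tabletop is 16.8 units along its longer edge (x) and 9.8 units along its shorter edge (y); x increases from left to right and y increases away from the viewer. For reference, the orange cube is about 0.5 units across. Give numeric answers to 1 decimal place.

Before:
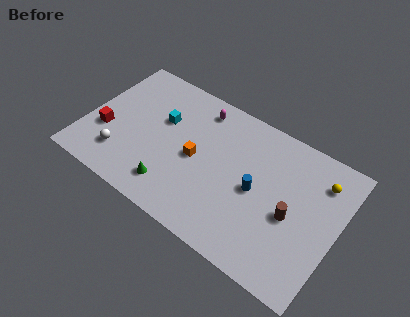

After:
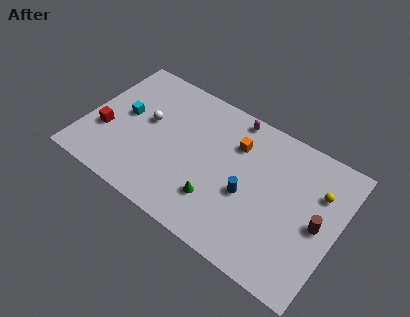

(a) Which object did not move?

the red cube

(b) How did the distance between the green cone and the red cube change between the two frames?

+2.7

They were about 5.2 units apart before and 7.9 after — 2.7 units further apart.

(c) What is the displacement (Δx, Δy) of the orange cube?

(2.3, 2.4)

The orange cube started near (7.4, 4.7) and ended near (9.7, 7.1).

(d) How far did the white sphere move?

3.5

From (2.7, 2.3) to (3.9, 5.6), the white sphere covered √(1.2² + 3.3²) ≈ 3.5 units.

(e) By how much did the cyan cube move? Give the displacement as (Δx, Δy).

(-2.4, -0.9)

From the two frames, the cyan cube sits at roughly (4.8, 6.2) before and (2.4, 5.3) after.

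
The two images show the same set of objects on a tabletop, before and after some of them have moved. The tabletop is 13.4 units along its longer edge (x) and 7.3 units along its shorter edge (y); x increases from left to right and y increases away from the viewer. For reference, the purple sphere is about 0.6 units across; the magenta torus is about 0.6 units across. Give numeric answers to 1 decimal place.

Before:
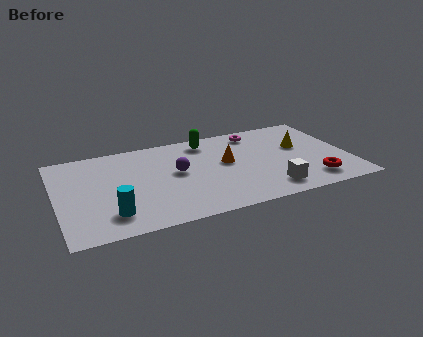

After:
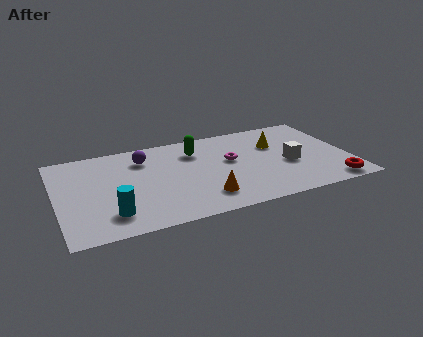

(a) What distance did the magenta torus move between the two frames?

2.4

From (9.4, 6.2) to (8.0, 4.2), the magenta torus covered √(1.4² + 2.0²) ≈ 2.4 units.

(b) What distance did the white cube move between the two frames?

2.1

From (9.5, 1.3) to (10.6, 3.1), the white cube covered √(1.1² + 1.8²) ≈ 2.1 units.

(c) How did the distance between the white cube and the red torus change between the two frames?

+0.8

The distance was about 2.0 in the first image and 2.8 in the second, so they moved 0.8 units further apart.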